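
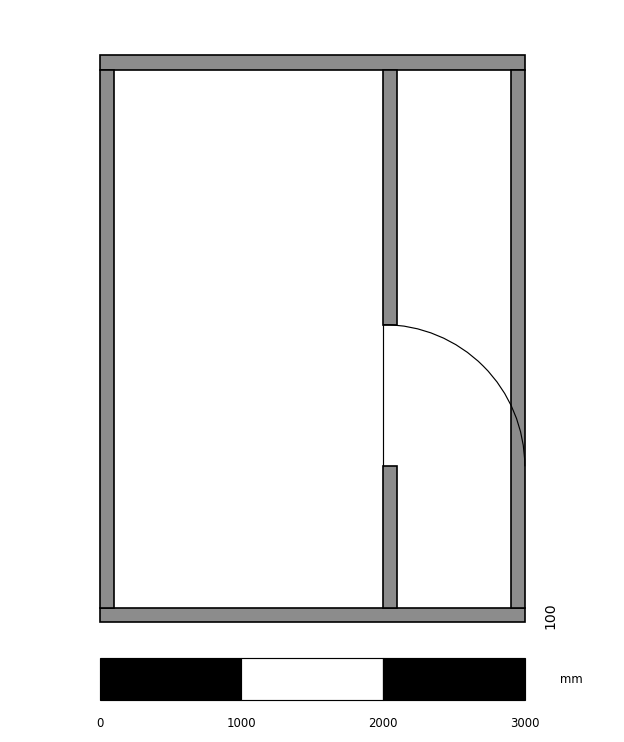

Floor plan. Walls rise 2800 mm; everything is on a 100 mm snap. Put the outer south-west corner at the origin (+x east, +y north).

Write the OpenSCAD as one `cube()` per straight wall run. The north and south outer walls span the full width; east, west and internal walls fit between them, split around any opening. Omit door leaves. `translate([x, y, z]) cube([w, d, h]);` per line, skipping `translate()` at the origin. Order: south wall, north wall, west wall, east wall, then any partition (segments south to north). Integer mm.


cube([3000, 100, 2800]);
translate([0, 3900, 0]) cube([3000, 100, 2800]);
translate([0, 100, 0]) cube([100, 3800, 2800]);
translate([2900, 100, 0]) cube([100, 3800, 2800]);
translate([2000, 100, 0]) cube([100, 1000, 2800]);
translate([2000, 2100, 0]) cube([100, 1800, 2800]);


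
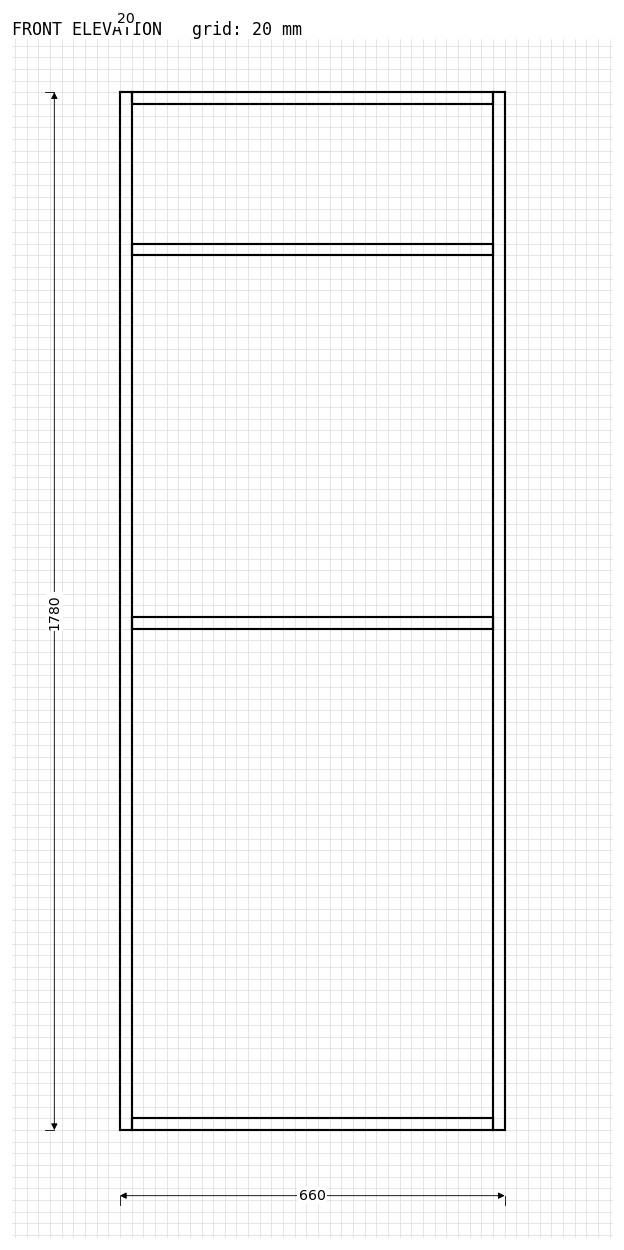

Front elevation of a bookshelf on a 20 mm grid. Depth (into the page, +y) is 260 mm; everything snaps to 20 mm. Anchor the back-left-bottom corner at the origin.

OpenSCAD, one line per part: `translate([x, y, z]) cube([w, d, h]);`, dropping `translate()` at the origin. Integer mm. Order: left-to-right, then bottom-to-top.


cube([20, 260, 1780]);
translate([20, 0, 0]) cube([620, 260, 20]);
translate([20, 0, 860]) cube([620, 260, 20]);
translate([20, 0, 1500]) cube([620, 260, 20]);
translate([20, 0, 1760]) cube([620, 260, 20]);
translate([640, 0, 0]) cube([20, 260, 1780]);


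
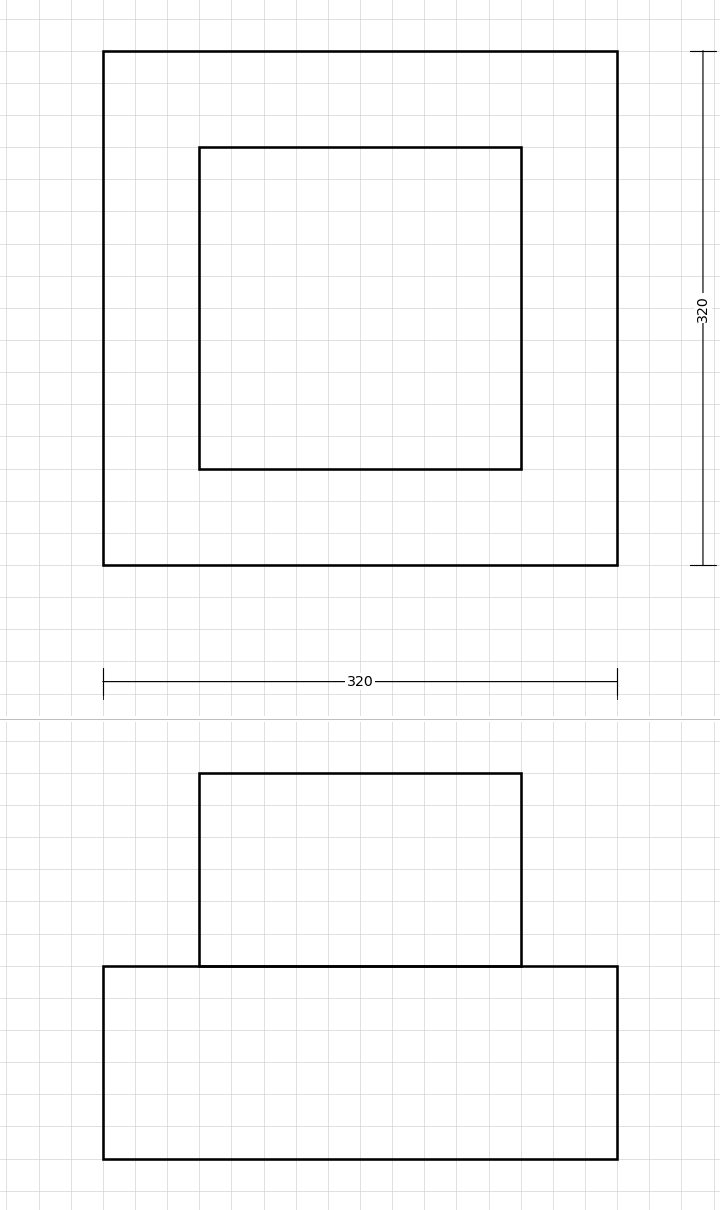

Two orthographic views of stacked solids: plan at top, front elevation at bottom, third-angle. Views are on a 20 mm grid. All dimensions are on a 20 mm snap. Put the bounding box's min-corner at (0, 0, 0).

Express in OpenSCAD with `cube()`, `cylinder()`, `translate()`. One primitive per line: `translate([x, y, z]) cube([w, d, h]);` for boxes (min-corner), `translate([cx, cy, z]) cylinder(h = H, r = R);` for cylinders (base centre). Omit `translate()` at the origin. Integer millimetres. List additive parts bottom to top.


cube([320, 320, 120]);
translate([60, 60, 120]) cube([200, 200, 120]);


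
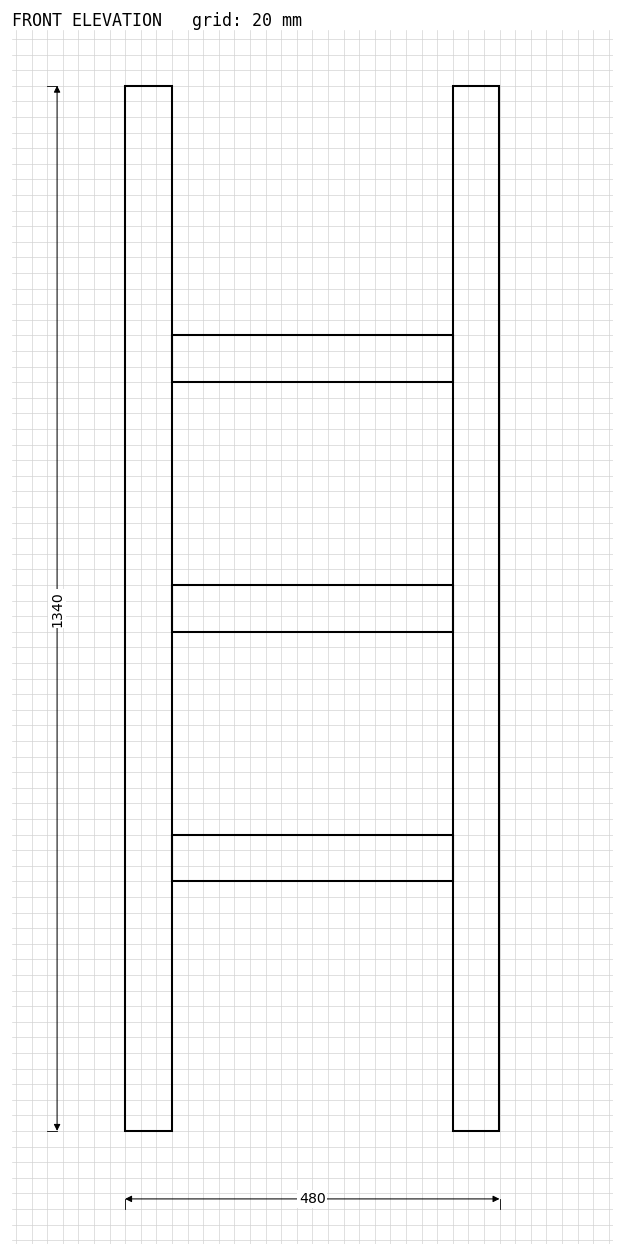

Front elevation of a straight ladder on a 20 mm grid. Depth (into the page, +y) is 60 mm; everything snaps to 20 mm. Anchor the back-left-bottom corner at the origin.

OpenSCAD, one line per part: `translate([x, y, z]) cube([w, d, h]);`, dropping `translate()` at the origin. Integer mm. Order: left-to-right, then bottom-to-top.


cube([60, 60, 1340]);
translate([60, 0, 320]) cube([360, 60, 60]);
translate([60, 0, 640]) cube([360, 60, 60]);
translate([60, 0, 960]) cube([360, 60, 60]);
translate([420, 0, 0]) cube([60, 60, 1340]);


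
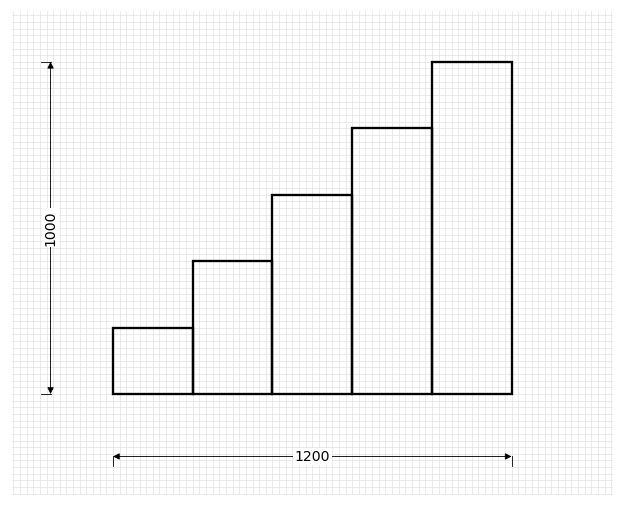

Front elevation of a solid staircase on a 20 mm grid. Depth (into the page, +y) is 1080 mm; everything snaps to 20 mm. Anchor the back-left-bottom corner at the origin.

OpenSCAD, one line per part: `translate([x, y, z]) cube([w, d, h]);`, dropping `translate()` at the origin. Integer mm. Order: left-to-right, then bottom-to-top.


cube([240, 1080, 200]);
translate([240, 0, 0]) cube([240, 1080, 400]);
translate([480, 0, 0]) cube([240, 1080, 600]);
translate([720, 0, 0]) cube([240, 1080, 800]);
translate([960, 0, 0]) cube([240, 1080, 1000]);


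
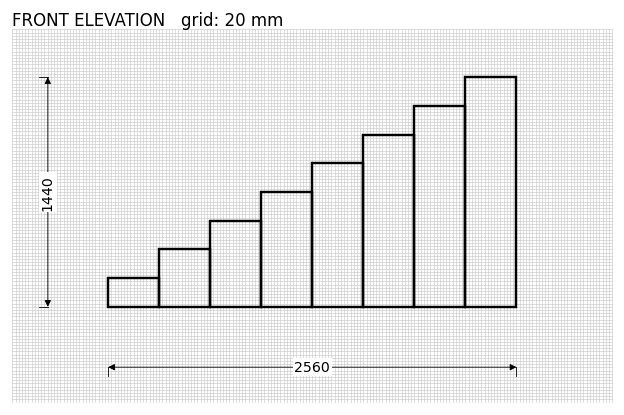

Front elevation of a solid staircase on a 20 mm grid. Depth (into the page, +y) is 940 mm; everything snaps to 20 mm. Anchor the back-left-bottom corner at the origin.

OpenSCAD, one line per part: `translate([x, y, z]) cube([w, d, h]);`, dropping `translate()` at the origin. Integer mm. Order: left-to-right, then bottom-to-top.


cube([320, 940, 180]);
translate([320, 0, 0]) cube([320, 940, 360]);
translate([640, 0, 0]) cube([320, 940, 540]);
translate([960, 0, 0]) cube([320, 940, 720]);
translate([1280, 0, 0]) cube([320, 940, 900]);
translate([1600, 0, 0]) cube([320, 940, 1080]);
translate([1920, 0, 0]) cube([320, 940, 1260]);
translate([2240, 0, 0]) cube([320, 940, 1440]);


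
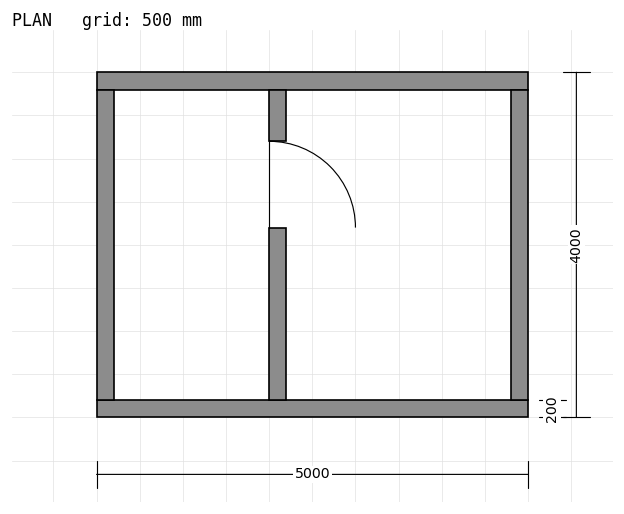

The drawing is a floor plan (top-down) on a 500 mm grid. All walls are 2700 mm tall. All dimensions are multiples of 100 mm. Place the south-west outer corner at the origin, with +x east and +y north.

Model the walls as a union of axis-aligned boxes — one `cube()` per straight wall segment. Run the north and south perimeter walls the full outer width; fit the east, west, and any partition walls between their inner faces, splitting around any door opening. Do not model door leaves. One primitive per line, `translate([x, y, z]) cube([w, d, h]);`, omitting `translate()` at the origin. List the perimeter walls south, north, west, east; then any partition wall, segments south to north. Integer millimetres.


cube([5000, 200, 2700]);
translate([0, 3800, 0]) cube([5000, 200, 2700]);
translate([0, 200, 0]) cube([200, 3600, 2700]);
translate([4800, 200, 0]) cube([200, 3600, 2700]);
translate([2000, 200, 0]) cube([200, 2000, 2700]);
translate([2000, 3200, 0]) cube([200, 600, 2700]);


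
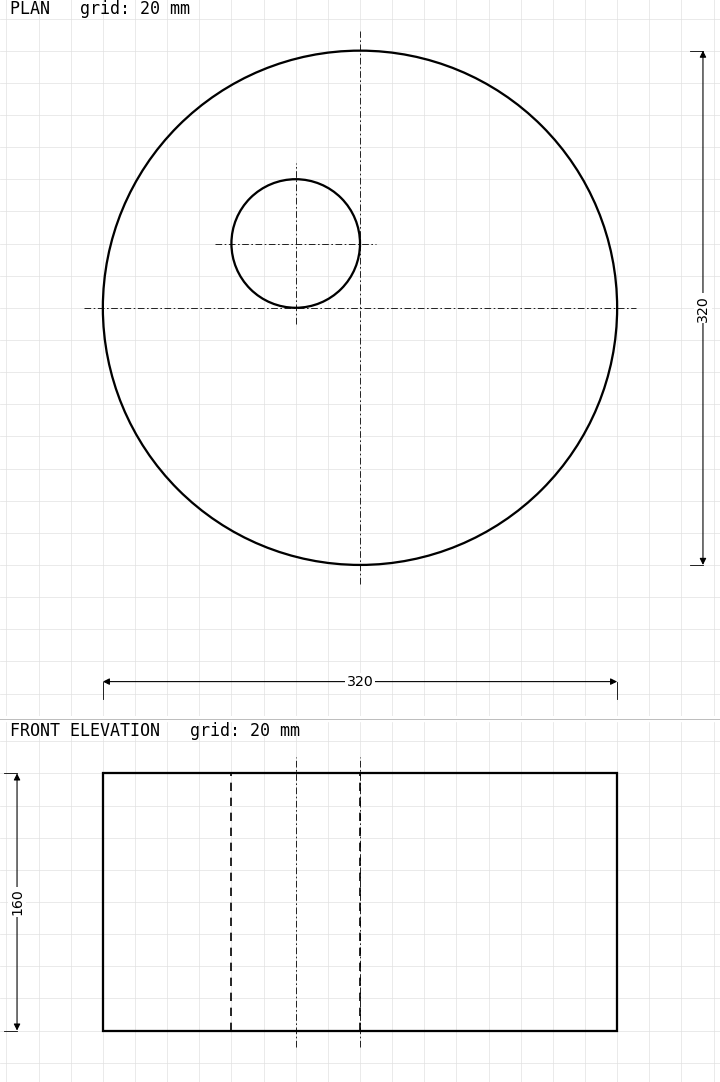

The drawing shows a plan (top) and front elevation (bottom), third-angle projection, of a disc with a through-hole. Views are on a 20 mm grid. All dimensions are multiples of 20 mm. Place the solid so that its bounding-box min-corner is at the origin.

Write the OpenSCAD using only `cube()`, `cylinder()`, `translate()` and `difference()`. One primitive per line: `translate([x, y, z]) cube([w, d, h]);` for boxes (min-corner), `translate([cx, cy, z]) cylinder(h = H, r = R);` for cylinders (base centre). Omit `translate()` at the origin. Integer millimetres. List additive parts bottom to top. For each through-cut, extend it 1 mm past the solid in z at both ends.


difference() {
  translate([160, 160, 0]) cylinder(h = 160, r = 160);
  translate([120, 200, -1]) cylinder(h = 162, r = 40);
}


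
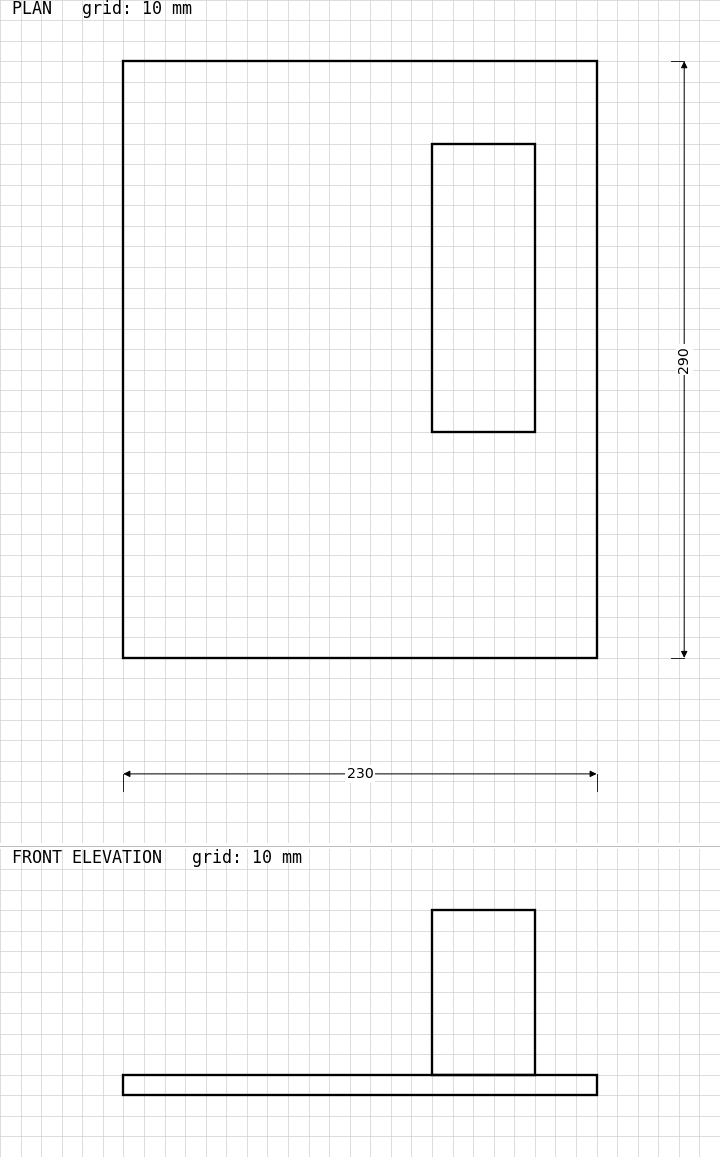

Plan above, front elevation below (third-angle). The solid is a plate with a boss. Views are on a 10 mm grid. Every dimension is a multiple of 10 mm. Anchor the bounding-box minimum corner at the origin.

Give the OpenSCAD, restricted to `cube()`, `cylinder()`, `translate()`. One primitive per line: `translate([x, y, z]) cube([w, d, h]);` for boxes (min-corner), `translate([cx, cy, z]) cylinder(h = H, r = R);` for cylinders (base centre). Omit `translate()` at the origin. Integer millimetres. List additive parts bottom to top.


cube([230, 290, 10]);
translate([150, 110, 10]) cube([50, 140, 80]);


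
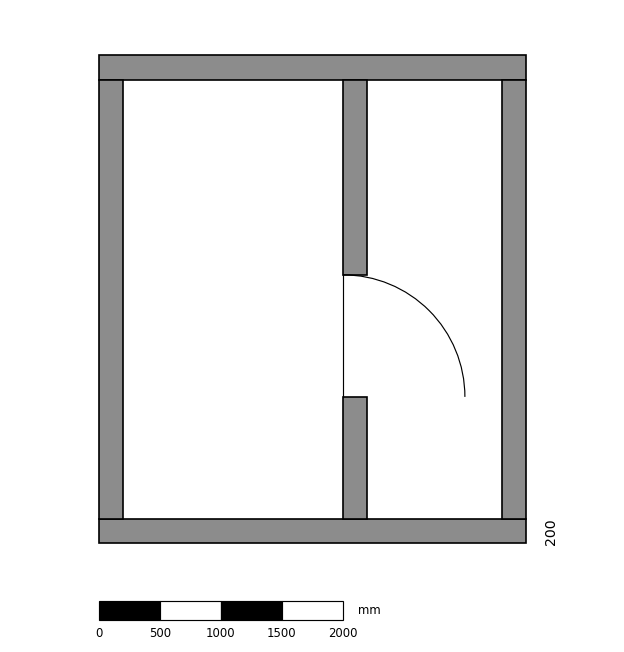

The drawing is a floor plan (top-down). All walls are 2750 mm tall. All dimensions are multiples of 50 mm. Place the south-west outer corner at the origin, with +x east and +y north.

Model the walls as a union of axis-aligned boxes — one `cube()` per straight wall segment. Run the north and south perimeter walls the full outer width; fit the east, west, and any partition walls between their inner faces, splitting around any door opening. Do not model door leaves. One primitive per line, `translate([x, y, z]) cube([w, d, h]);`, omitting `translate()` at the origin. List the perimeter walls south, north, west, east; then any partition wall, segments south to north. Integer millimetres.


cube([3500, 200, 2750]);
translate([0, 3800, 0]) cube([3500, 200, 2750]);
translate([0, 200, 0]) cube([200, 3600, 2750]);
translate([3300, 200, 0]) cube([200, 3600, 2750]);
translate([2000, 200, 0]) cube([200, 1000, 2750]);
translate([2000, 2200, 0]) cube([200, 1600, 2750]);


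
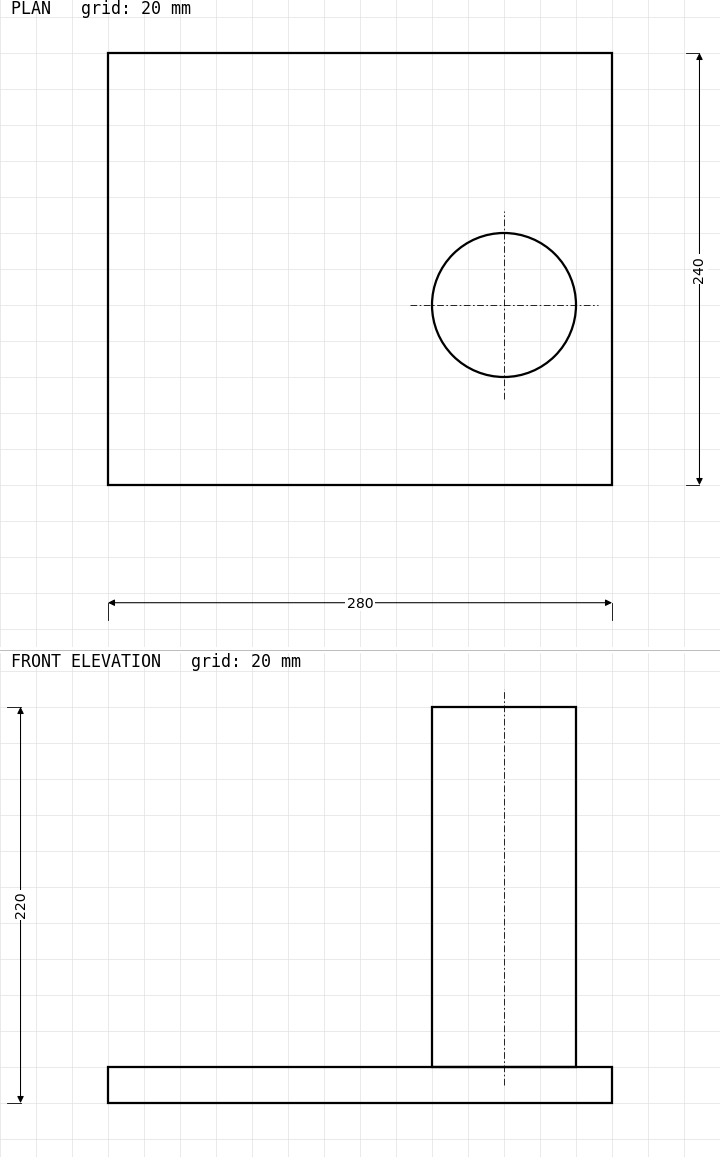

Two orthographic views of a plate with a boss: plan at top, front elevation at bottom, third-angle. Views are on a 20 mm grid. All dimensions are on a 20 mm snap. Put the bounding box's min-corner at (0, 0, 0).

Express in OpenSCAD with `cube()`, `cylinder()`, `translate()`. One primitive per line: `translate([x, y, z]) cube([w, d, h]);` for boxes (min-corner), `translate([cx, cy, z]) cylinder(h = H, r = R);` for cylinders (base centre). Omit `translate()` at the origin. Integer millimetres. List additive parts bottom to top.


cube([280, 240, 20]);
translate([220, 100, 20]) cylinder(h = 200, r = 40);


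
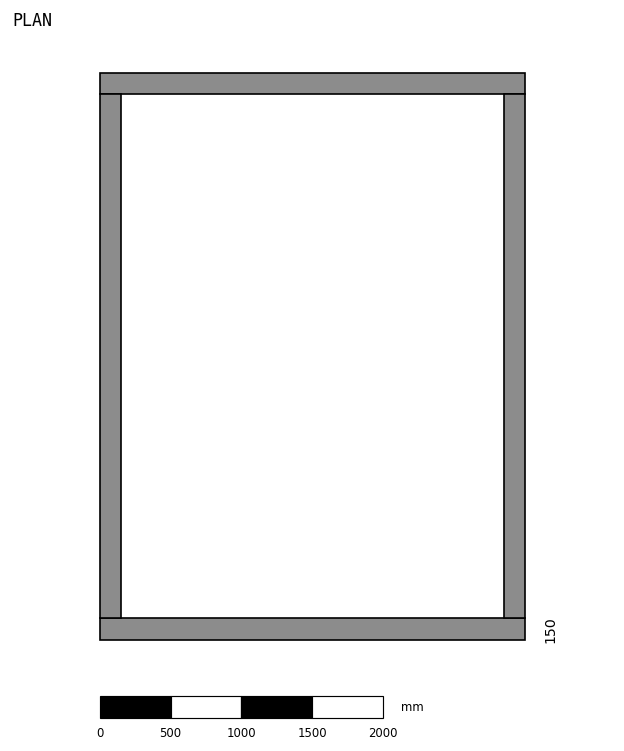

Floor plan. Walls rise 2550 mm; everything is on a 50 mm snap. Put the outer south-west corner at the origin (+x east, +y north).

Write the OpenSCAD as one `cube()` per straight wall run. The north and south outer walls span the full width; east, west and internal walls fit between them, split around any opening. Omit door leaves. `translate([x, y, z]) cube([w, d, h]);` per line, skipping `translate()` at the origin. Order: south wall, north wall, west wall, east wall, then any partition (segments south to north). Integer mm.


cube([3000, 150, 2550]);
translate([0, 3850, 0]) cube([3000, 150, 2550]);
translate([0, 150, 0]) cube([150, 3700, 2550]);
translate([2850, 150, 0]) cube([150, 3700, 2550]);


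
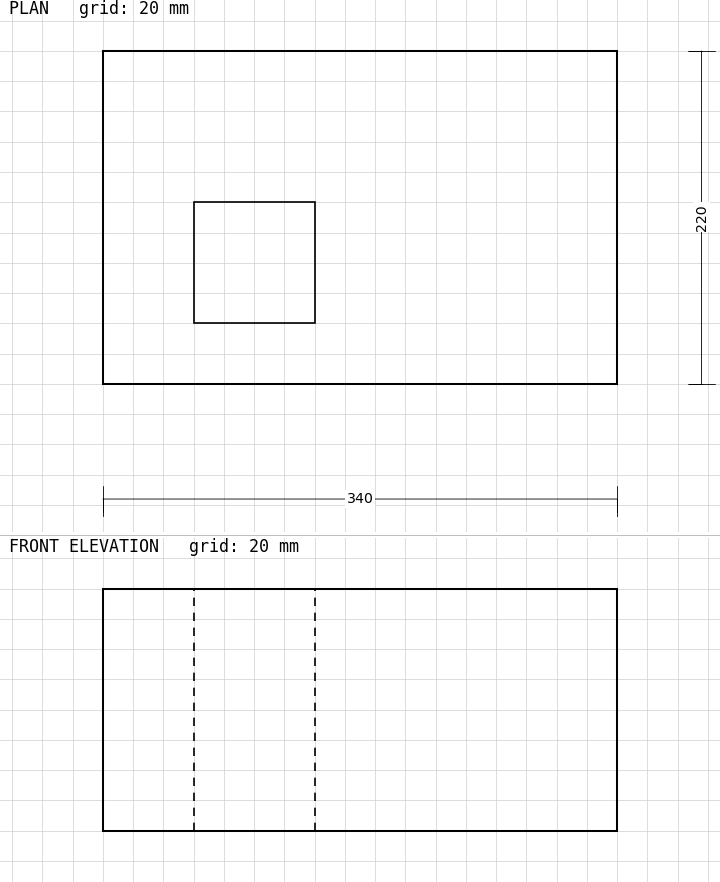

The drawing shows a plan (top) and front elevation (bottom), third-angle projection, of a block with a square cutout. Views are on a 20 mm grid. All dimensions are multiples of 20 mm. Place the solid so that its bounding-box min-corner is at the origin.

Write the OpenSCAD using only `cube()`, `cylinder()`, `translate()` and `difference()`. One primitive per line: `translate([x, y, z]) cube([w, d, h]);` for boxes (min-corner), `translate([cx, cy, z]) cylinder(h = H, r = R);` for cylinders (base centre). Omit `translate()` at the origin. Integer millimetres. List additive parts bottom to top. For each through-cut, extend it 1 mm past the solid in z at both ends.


difference() {
  cube([340, 220, 160]);
  translate([60, 40, -1]) cube([80, 80, 162]);
}


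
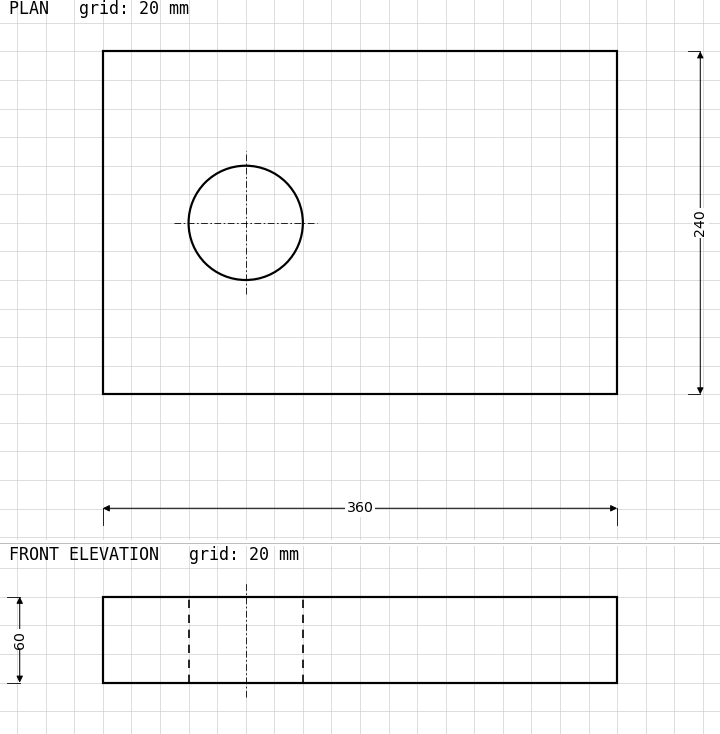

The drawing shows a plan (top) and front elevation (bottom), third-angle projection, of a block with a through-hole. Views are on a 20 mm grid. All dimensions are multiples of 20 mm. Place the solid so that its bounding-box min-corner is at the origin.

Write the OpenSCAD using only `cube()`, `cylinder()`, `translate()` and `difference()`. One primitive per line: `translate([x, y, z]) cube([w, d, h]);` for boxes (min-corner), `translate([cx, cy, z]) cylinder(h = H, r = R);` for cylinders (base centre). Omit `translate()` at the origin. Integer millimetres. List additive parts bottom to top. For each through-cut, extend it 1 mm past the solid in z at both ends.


difference() {
  cube([360, 240, 60]);
  translate([100, 120, -1]) cylinder(h = 62, r = 40);
}


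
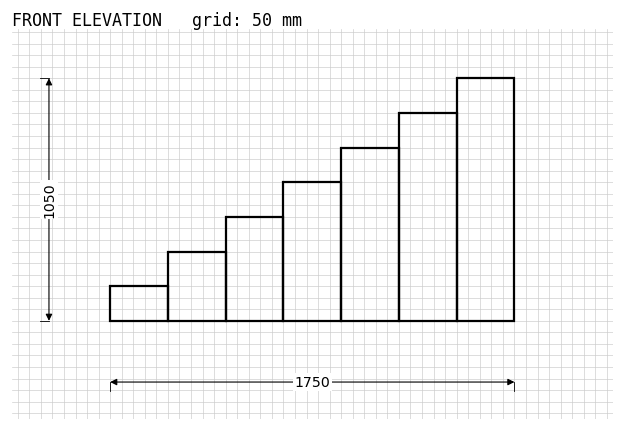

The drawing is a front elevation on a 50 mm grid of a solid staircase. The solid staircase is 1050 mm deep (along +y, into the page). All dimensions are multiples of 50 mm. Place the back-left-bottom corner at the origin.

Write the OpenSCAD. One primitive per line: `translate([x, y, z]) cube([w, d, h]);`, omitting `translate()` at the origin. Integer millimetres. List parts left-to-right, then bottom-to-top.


cube([250, 1050, 150]);
translate([250, 0, 0]) cube([250, 1050, 300]);
translate([500, 0, 0]) cube([250, 1050, 450]);
translate([750, 0, 0]) cube([250, 1050, 600]);
translate([1000, 0, 0]) cube([250, 1050, 750]);
translate([1250, 0, 0]) cube([250, 1050, 900]);
translate([1500, 0, 0]) cube([250, 1050, 1050]);


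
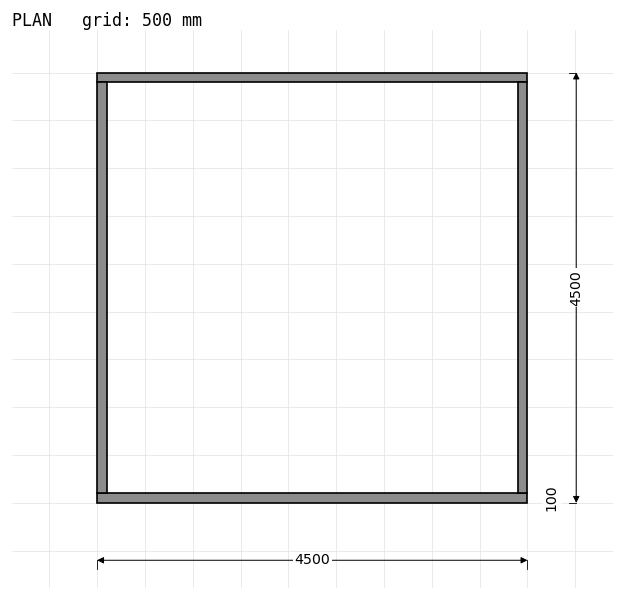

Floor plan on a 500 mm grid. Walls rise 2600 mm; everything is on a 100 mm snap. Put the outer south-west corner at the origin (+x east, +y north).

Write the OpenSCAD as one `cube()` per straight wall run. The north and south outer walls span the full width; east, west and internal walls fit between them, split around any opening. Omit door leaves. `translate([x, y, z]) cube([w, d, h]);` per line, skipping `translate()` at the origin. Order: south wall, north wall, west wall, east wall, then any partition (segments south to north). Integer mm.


cube([4500, 100, 2600]);
translate([0, 4400, 0]) cube([4500, 100, 2600]);
translate([0, 100, 0]) cube([100, 4300, 2600]);
translate([4400, 100, 0]) cube([100, 4300, 2600]);


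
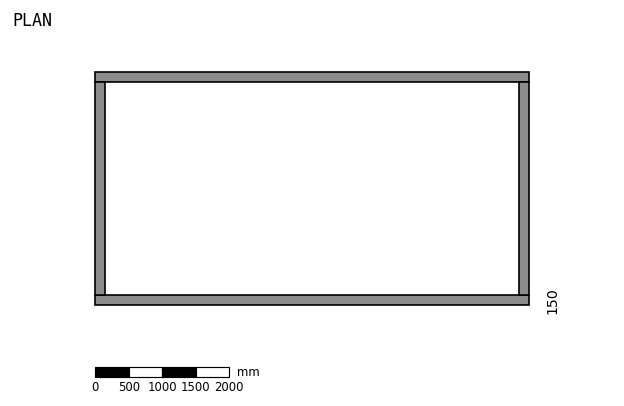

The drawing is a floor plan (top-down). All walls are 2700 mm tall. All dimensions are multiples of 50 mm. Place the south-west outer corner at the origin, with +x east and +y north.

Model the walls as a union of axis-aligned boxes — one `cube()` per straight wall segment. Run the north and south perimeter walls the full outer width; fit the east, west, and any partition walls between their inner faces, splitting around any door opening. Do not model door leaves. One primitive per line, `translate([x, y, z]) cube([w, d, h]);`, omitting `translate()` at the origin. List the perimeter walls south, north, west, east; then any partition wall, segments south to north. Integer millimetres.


cube([6500, 150, 2700]);
translate([0, 3350, 0]) cube([6500, 150, 2700]);
translate([0, 150, 0]) cube([150, 3200, 2700]);
translate([6350, 150, 0]) cube([150, 3200, 2700]);


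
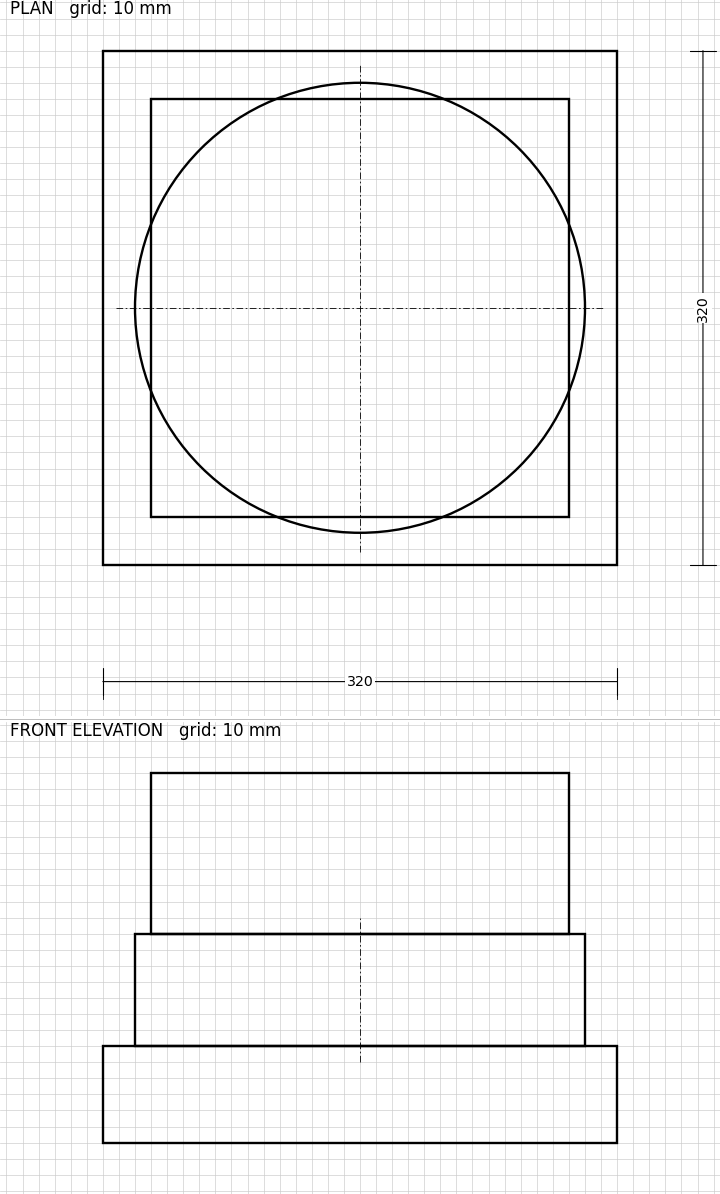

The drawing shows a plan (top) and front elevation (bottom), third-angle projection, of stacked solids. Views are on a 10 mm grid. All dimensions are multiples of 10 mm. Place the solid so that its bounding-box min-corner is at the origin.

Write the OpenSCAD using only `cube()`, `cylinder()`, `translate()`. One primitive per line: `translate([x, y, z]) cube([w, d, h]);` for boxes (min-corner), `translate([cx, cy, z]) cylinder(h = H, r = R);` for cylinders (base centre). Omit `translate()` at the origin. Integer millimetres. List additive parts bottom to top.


cube([320, 320, 60]);
translate([160, 160, 60]) cylinder(h = 70, r = 140);
translate([30, 30, 130]) cube([260, 260, 100]);


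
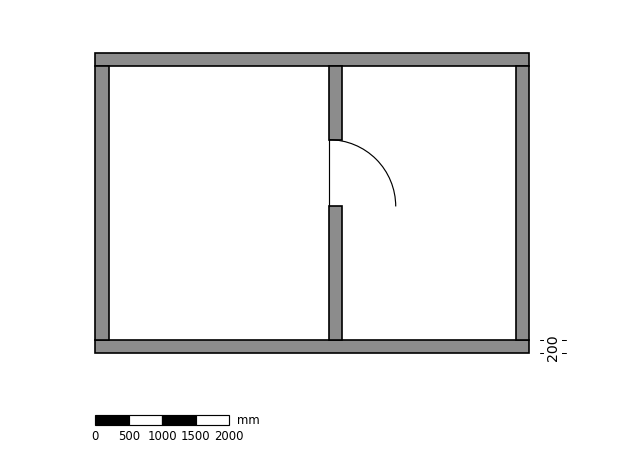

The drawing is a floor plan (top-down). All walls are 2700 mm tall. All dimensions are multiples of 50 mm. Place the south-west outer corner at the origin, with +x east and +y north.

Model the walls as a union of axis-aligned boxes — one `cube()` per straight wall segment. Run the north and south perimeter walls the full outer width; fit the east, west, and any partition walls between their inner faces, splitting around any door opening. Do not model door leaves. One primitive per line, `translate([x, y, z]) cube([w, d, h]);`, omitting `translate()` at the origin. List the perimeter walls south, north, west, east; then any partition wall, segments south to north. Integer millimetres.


cube([6500, 200, 2700]);
translate([0, 4300, 0]) cube([6500, 200, 2700]);
translate([0, 200, 0]) cube([200, 4100, 2700]);
translate([6300, 200, 0]) cube([200, 4100, 2700]);
translate([3500, 200, 0]) cube([200, 2000, 2700]);
translate([3500, 3200, 0]) cube([200, 1100, 2700]);


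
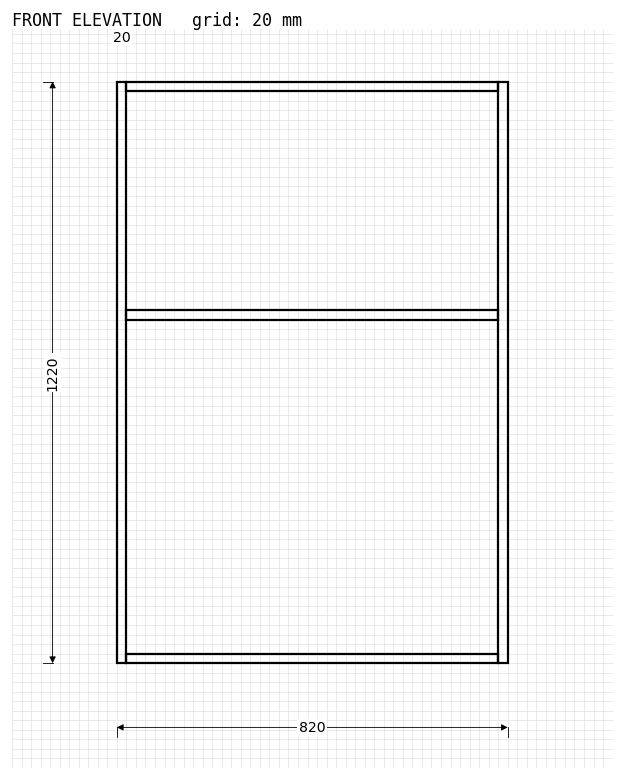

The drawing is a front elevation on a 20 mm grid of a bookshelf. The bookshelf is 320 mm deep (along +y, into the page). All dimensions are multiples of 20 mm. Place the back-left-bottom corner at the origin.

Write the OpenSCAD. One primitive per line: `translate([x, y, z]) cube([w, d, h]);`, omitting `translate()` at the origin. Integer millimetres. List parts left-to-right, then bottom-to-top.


cube([20, 320, 1220]);
translate([20, 0, 0]) cube([780, 320, 20]);
translate([20, 0, 720]) cube([780, 320, 20]);
translate([20, 0, 1200]) cube([780, 320, 20]);
translate([800, 0, 0]) cube([20, 320, 1220]);


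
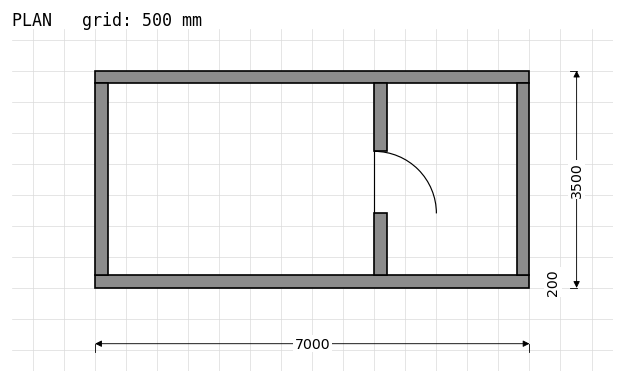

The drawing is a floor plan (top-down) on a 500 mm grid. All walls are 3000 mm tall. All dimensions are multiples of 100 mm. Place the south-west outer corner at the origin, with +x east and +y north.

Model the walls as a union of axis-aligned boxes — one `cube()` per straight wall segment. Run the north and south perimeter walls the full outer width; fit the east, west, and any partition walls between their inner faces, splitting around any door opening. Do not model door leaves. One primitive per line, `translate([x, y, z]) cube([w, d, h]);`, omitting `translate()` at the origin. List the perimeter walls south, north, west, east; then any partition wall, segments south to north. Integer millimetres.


cube([7000, 200, 3000]);
translate([0, 3300, 0]) cube([7000, 200, 3000]);
translate([0, 200, 0]) cube([200, 3100, 3000]);
translate([6800, 200, 0]) cube([200, 3100, 3000]);
translate([4500, 200, 0]) cube([200, 1000, 3000]);
translate([4500, 2200, 0]) cube([200, 1100, 3000]);


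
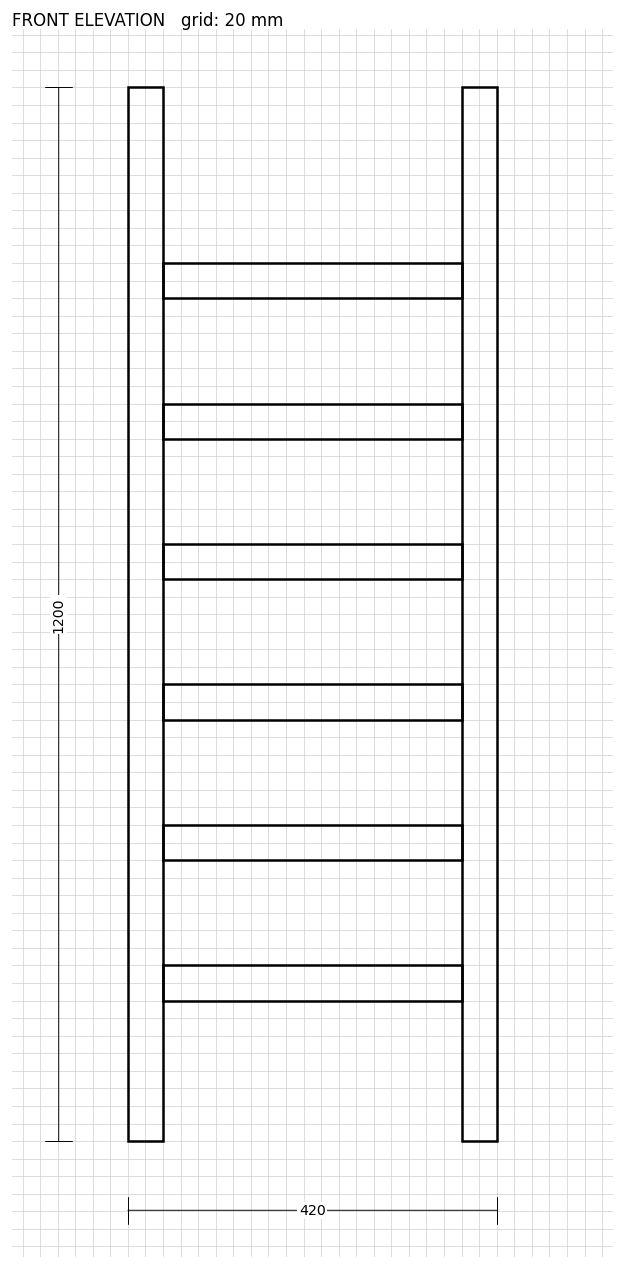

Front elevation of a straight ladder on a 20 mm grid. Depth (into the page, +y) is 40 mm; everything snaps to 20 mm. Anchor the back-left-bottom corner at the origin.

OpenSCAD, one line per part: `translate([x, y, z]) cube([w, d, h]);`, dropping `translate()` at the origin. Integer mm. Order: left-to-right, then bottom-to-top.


cube([40, 40, 1200]);
translate([40, 0, 160]) cube([340, 40, 40]);
translate([40, 0, 320]) cube([340, 40, 40]);
translate([40, 0, 480]) cube([340, 40, 40]);
translate([40, 0, 640]) cube([340, 40, 40]);
translate([40, 0, 800]) cube([340, 40, 40]);
translate([40, 0, 960]) cube([340, 40, 40]);
translate([380, 0, 0]) cube([40, 40, 1200]);


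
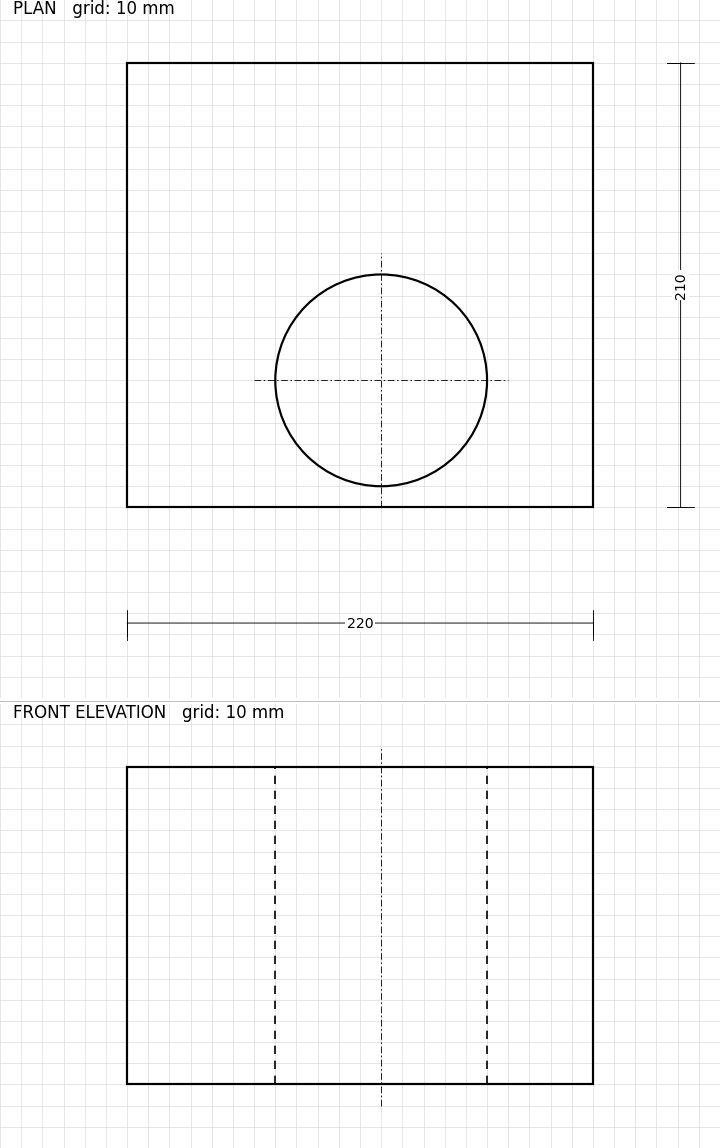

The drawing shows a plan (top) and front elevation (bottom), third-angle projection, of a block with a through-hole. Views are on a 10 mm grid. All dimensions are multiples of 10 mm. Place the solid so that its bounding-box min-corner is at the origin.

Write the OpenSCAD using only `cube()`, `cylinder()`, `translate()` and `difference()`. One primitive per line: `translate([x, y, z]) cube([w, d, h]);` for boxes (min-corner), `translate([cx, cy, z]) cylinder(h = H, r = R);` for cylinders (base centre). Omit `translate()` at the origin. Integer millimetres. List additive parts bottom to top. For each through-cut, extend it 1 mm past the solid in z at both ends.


difference() {
  cube([220, 210, 150]);
  translate([120, 60, -1]) cylinder(h = 152, r = 50);
}


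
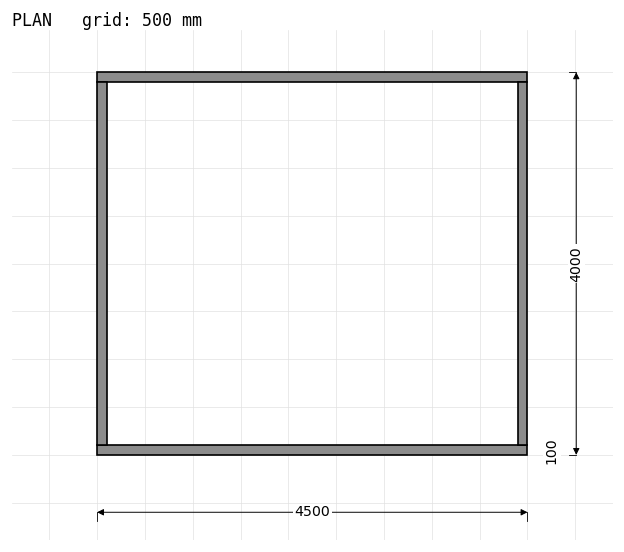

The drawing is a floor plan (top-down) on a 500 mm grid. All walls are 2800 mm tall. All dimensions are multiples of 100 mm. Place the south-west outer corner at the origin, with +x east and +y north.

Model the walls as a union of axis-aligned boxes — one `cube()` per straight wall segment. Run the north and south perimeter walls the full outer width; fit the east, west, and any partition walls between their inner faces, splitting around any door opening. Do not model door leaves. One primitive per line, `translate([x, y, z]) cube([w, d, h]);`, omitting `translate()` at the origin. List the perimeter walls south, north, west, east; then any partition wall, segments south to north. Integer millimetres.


cube([4500, 100, 2800]);
translate([0, 3900, 0]) cube([4500, 100, 2800]);
translate([0, 100, 0]) cube([100, 3800, 2800]);
translate([4400, 100, 0]) cube([100, 3800, 2800]);


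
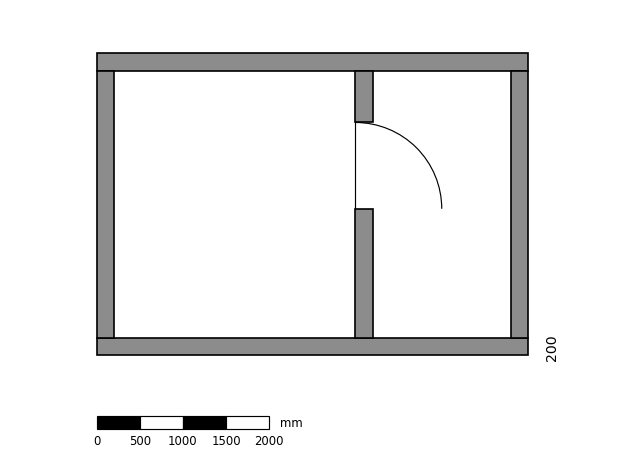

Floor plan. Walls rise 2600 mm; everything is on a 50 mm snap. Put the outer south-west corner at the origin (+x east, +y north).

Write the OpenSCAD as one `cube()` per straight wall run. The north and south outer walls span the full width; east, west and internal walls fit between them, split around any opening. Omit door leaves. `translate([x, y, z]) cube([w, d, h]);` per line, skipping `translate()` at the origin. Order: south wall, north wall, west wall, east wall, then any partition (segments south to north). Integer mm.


cube([5000, 200, 2600]);
translate([0, 3300, 0]) cube([5000, 200, 2600]);
translate([0, 200, 0]) cube([200, 3100, 2600]);
translate([4800, 200, 0]) cube([200, 3100, 2600]);
translate([3000, 200, 0]) cube([200, 1500, 2600]);
translate([3000, 2700, 0]) cube([200, 600, 2600]);


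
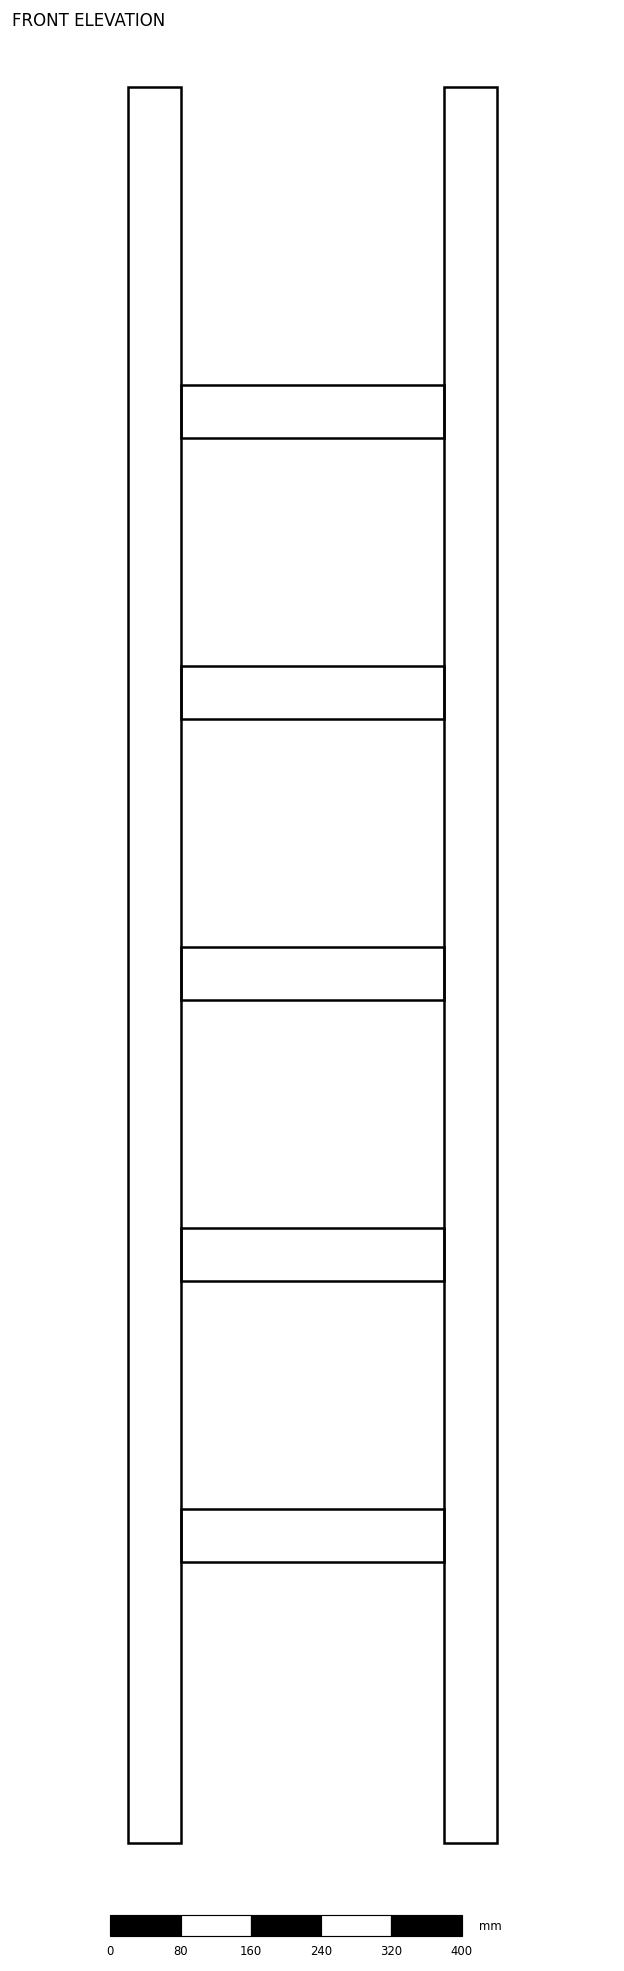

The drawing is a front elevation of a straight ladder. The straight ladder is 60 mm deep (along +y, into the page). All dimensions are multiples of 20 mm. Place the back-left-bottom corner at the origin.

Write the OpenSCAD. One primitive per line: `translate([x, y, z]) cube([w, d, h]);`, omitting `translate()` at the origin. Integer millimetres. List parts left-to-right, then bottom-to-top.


cube([60, 60, 2000]);
translate([60, 0, 320]) cube([300, 60, 60]);
translate([60, 0, 640]) cube([300, 60, 60]);
translate([60, 0, 960]) cube([300, 60, 60]);
translate([60, 0, 1280]) cube([300, 60, 60]);
translate([60, 0, 1600]) cube([300, 60, 60]);
translate([360, 0, 0]) cube([60, 60, 2000]);


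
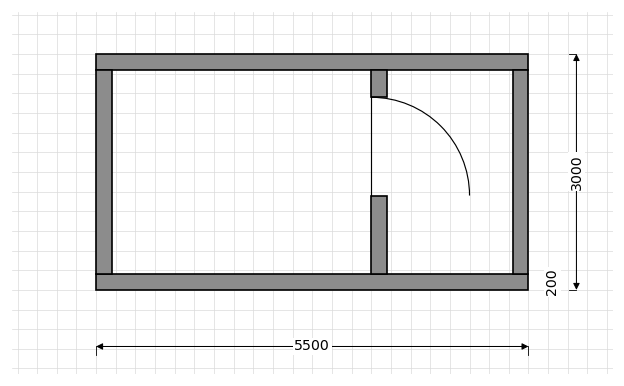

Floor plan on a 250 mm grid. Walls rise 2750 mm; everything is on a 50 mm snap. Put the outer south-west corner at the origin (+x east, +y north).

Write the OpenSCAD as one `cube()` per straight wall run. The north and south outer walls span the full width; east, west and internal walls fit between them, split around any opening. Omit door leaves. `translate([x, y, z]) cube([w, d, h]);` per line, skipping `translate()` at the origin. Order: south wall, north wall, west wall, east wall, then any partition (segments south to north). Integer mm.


cube([5500, 200, 2750]);
translate([0, 2800, 0]) cube([5500, 200, 2750]);
translate([0, 200, 0]) cube([200, 2600, 2750]);
translate([5300, 200, 0]) cube([200, 2600, 2750]);
translate([3500, 200, 0]) cube([200, 1000, 2750]);
translate([3500, 2450, 0]) cube([200, 350, 2750]);


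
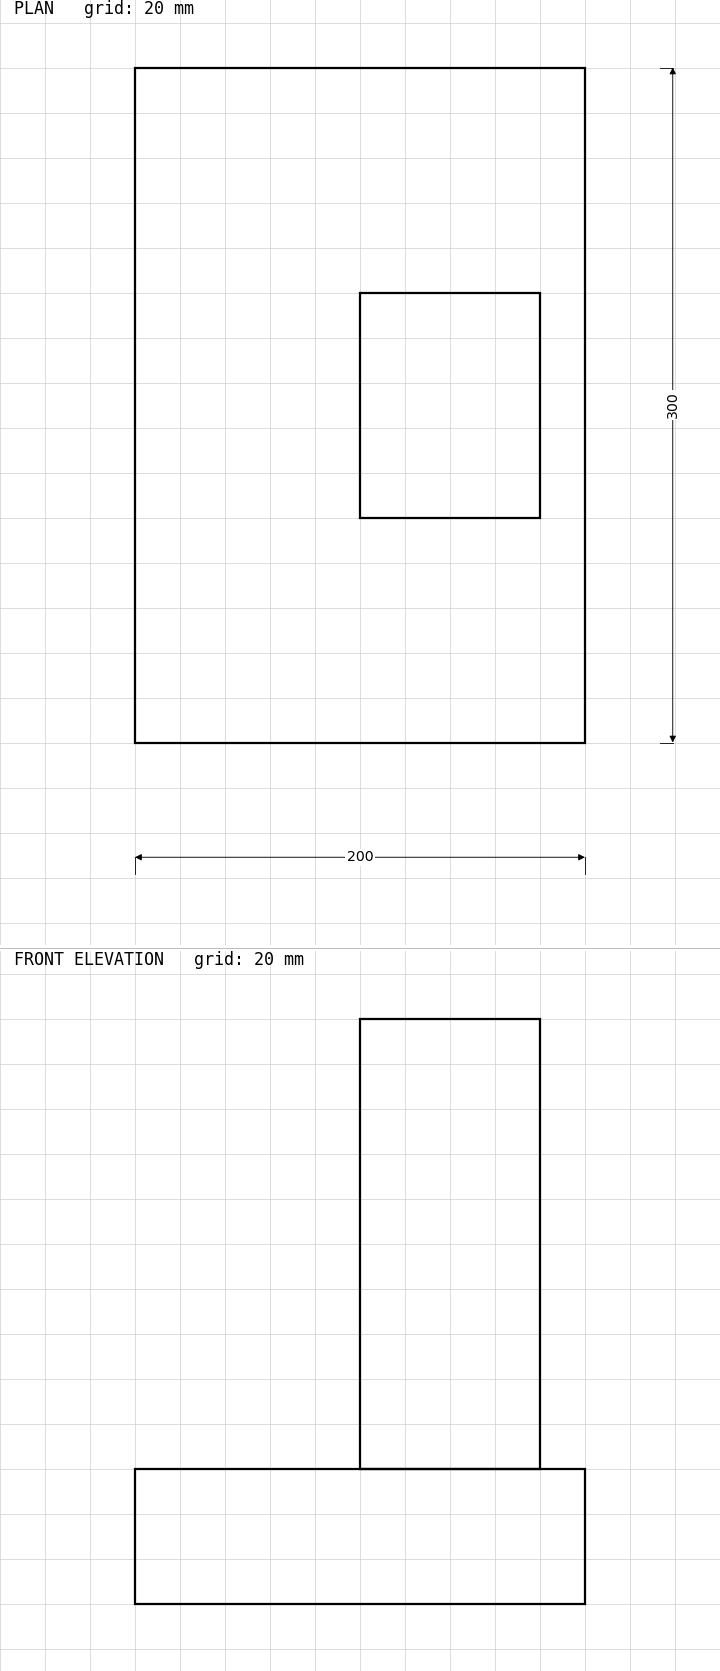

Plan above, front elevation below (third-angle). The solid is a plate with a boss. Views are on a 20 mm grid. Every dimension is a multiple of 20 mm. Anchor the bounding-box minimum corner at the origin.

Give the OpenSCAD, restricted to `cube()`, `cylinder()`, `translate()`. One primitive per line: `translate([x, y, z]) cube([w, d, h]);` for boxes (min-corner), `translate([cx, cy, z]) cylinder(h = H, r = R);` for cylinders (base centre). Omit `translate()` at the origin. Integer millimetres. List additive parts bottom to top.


cube([200, 300, 60]);
translate([100, 100, 60]) cube([80, 100, 200]);


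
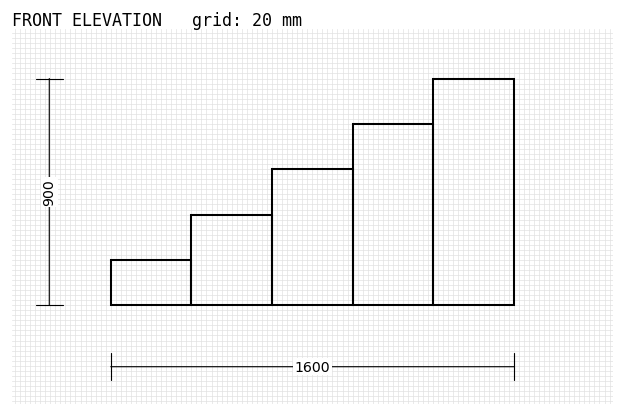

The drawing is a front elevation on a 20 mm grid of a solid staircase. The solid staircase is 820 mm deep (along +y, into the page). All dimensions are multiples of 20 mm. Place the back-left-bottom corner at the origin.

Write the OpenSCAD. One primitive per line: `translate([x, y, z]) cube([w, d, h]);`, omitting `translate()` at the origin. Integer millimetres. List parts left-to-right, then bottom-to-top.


cube([320, 820, 180]);
translate([320, 0, 0]) cube([320, 820, 360]);
translate([640, 0, 0]) cube([320, 820, 540]);
translate([960, 0, 0]) cube([320, 820, 720]);
translate([1280, 0, 0]) cube([320, 820, 900]);


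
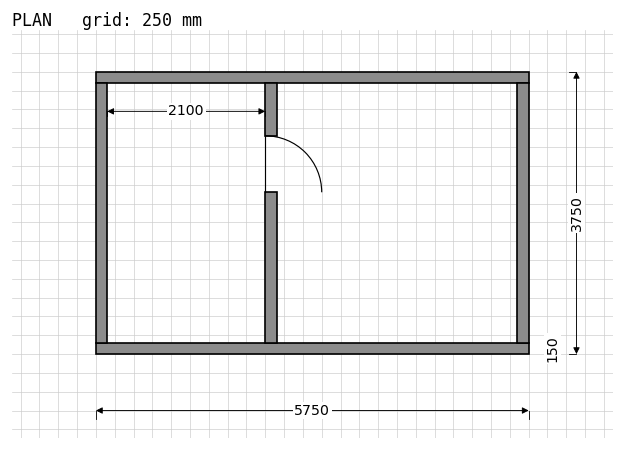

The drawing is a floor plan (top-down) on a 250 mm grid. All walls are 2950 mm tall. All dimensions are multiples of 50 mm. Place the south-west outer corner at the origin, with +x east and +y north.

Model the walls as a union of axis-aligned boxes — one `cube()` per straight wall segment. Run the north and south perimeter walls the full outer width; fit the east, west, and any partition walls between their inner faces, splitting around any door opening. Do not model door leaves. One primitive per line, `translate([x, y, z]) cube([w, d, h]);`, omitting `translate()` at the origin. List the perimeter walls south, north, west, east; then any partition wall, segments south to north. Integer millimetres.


cube([5750, 150, 2950]);
translate([0, 3600, 0]) cube([5750, 150, 2950]);
translate([0, 150, 0]) cube([150, 3450, 2950]);
translate([5600, 150, 0]) cube([150, 3450, 2950]);
translate([2250, 150, 0]) cube([150, 2000, 2950]);
translate([2250, 2900, 0]) cube([150, 700, 2950]);


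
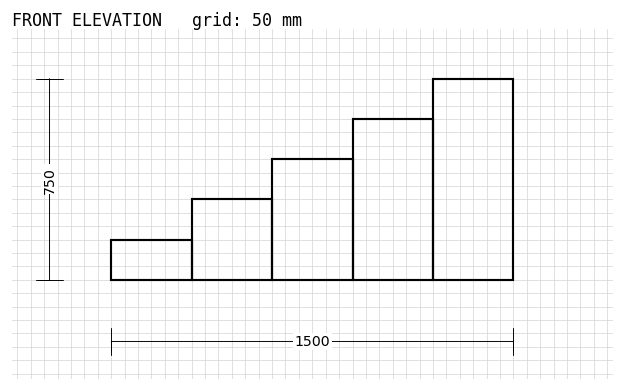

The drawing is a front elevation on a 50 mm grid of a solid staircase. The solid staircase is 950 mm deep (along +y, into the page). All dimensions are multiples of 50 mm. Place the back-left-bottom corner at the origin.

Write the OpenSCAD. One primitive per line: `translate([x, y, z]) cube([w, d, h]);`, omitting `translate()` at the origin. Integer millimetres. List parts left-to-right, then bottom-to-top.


cube([300, 950, 150]);
translate([300, 0, 0]) cube([300, 950, 300]);
translate([600, 0, 0]) cube([300, 950, 450]);
translate([900, 0, 0]) cube([300, 950, 600]);
translate([1200, 0, 0]) cube([300, 950, 750]);


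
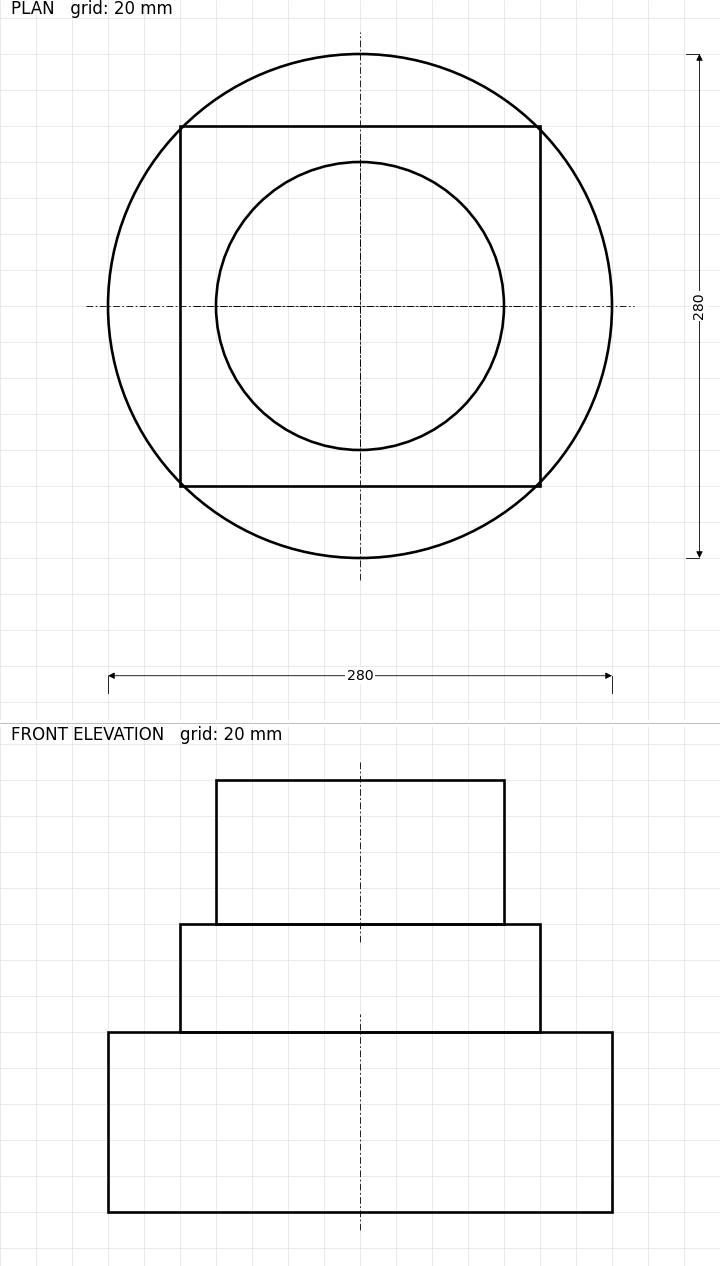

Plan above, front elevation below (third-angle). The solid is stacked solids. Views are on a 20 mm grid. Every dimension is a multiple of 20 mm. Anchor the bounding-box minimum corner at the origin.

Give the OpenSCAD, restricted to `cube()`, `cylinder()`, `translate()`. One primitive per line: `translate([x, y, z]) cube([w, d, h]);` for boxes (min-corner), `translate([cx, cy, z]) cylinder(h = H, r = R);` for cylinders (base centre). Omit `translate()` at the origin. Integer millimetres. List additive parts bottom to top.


translate([140, 140, 0]) cylinder(h = 100, r = 140);
translate([40, 40, 100]) cube([200, 200, 60]);
translate([140, 140, 160]) cylinder(h = 80, r = 80);


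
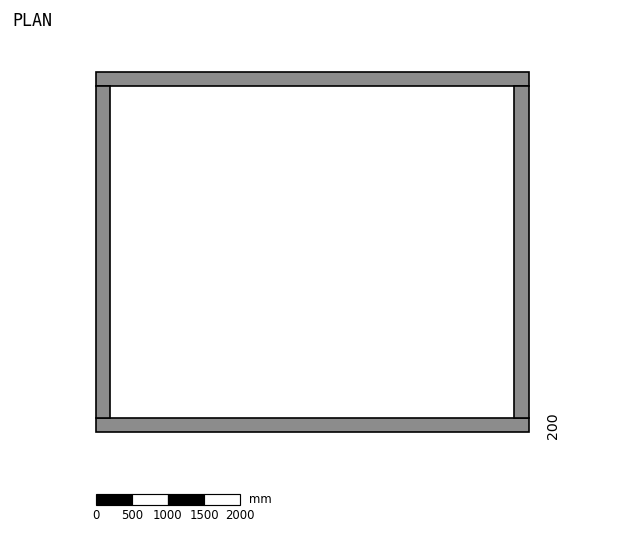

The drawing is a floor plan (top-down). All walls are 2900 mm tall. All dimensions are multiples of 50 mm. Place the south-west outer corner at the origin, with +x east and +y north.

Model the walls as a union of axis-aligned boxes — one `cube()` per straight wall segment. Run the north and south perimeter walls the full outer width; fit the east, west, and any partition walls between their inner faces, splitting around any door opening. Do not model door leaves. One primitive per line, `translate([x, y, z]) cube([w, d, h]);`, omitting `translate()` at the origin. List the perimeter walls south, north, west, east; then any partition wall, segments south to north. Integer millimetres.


cube([6000, 200, 2900]);
translate([0, 4800, 0]) cube([6000, 200, 2900]);
translate([0, 200, 0]) cube([200, 4600, 2900]);
translate([5800, 200, 0]) cube([200, 4600, 2900]);


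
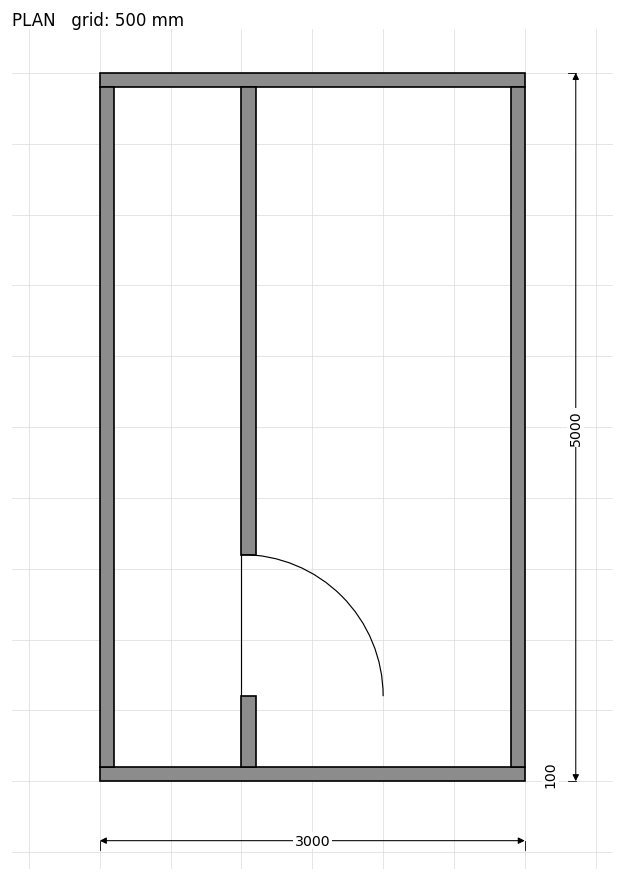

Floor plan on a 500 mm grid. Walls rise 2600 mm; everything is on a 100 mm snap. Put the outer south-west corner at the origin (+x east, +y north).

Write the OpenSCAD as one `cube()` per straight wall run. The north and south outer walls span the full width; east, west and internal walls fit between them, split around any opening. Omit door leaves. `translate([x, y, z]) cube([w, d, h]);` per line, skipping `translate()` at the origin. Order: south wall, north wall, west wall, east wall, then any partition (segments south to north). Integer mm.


cube([3000, 100, 2600]);
translate([0, 4900, 0]) cube([3000, 100, 2600]);
translate([0, 100, 0]) cube([100, 4800, 2600]);
translate([2900, 100, 0]) cube([100, 4800, 2600]);
translate([1000, 100, 0]) cube([100, 500, 2600]);
translate([1000, 1600, 0]) cube([100, 3300, 2600]);


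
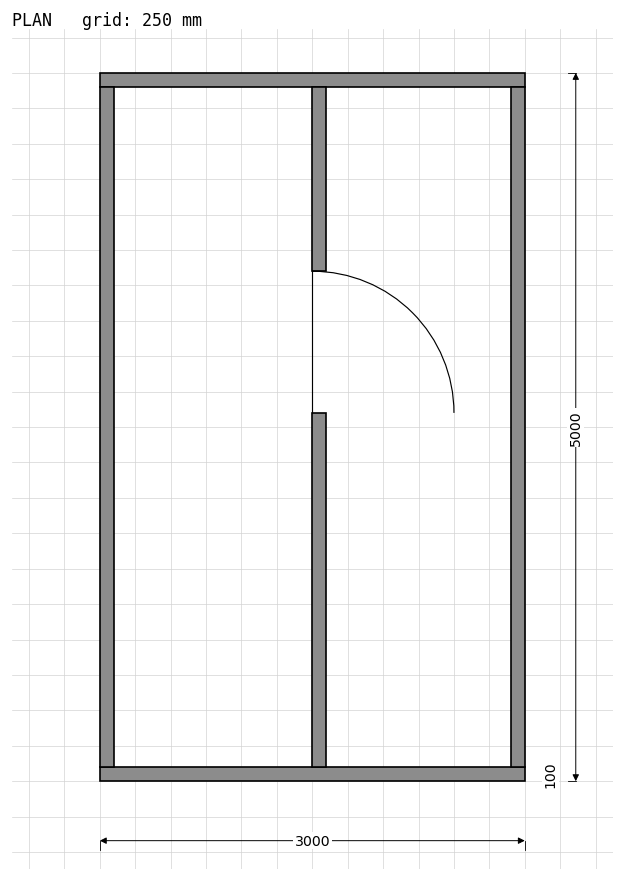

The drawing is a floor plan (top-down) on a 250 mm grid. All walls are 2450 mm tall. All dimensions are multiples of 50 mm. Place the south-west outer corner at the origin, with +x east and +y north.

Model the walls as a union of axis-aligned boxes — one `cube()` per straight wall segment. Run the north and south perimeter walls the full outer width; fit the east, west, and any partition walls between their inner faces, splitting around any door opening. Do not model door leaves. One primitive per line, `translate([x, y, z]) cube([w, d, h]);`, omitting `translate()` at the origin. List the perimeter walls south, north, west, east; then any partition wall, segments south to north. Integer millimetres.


cube([3000, 100, 2450]);
translate([0, 4900, 0]) cube([3000, 100, 2450]);
translate([0, 100, 0]) cube([100, 4800, 2450]);
translate([2900, 100, 0]) cube([100, 4800, 2450]);
translate([1500, 100, 0]) cube([100, 2500, 2450]);
translate([1500, 3600, 0]) cube([100, 1300, 2450]);


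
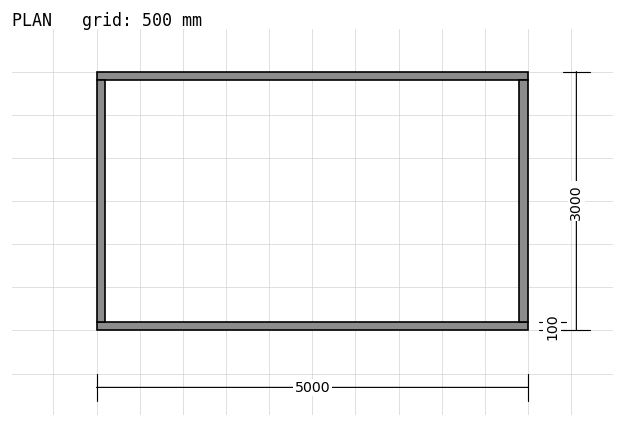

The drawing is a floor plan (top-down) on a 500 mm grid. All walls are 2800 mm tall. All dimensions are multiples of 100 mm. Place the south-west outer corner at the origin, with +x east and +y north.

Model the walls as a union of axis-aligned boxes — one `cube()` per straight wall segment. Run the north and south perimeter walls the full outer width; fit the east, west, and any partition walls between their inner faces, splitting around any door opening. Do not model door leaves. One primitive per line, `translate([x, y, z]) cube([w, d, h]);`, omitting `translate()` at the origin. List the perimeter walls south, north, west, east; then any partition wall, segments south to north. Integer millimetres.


cube([5000, 100, 2800]);
translate([0, 2900, 0]) cube([5000, 100, 2800]);
translate([0, 100, 0]) cube([100, 2800, 2800]);
translate([4900, 100, 0]) cube([100, 2800, 2800]);


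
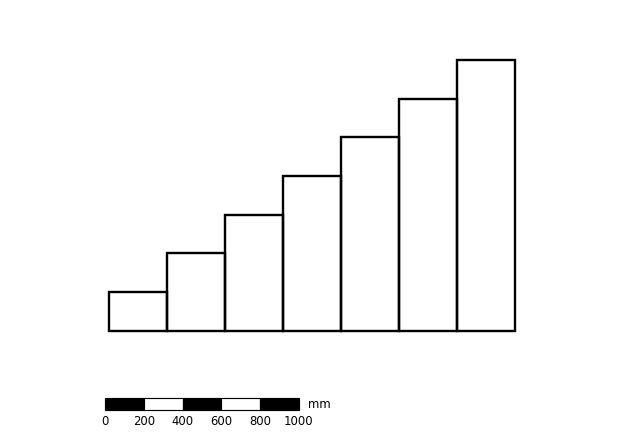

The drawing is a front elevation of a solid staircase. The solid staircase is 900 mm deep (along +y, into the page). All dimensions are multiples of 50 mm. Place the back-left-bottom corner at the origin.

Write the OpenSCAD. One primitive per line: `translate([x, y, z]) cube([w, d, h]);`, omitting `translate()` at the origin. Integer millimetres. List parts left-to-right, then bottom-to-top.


cube([300, 900, 200]);
translate([300, 0, 0]) cube([300, 900, 400]);
translate([600, 0, 0]) cube([300, 900, 600]);
translate([900, 0, 0]) cube([300, 900, 800]);
translate([1200, 0, 0]) cube([300, 900, 1000]);
translate([1500, 0, 0]) cube([300, 900, 1200]);
translate([1800, 0, 0]) cube([300, 900, 1400]);


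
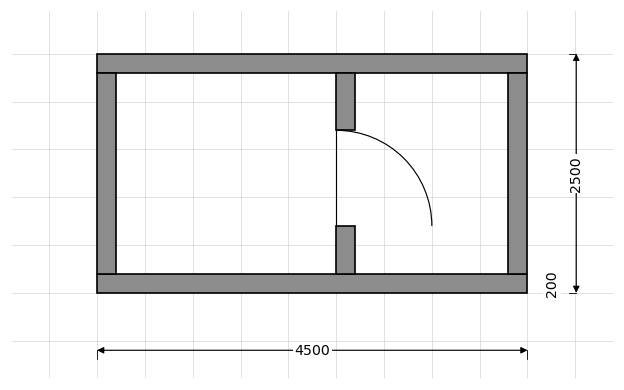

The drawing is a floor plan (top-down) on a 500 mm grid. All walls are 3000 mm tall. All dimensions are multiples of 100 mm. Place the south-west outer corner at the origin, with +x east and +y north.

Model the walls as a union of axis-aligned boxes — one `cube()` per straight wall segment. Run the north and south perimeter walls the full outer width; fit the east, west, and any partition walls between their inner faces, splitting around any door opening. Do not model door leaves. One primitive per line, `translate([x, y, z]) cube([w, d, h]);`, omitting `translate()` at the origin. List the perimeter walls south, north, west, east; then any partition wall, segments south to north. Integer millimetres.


cube([4500, 200, 3000]);
translate([0, 2300, 0]) cube([4500, 200, 3000]);
translate([0, 200, 0]) cube([200, 2100, 3000]);
translate([4300, 200, 0]) cube([200, 2100, 3000]);
translate([2500, 200, 0]) cube([200, 500, 3000]);
translate([2500, 1700, 0]) cube([200, 600, 3000]);


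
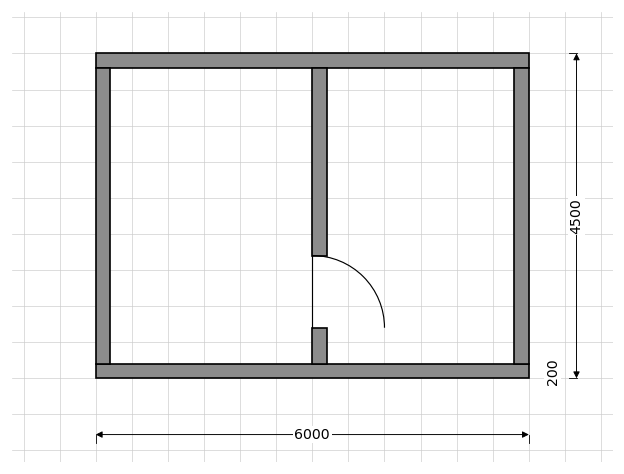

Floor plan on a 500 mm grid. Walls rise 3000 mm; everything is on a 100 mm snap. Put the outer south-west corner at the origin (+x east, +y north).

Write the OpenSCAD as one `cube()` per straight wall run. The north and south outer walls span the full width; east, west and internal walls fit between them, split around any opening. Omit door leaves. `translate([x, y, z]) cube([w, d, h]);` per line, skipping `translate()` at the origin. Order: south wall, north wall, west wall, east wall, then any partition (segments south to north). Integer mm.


cube([6000, 200, 3000]);
translate([0, 4300, 0]) cube([6000, 200, 3000]);
translate([0, 200, 0]) cube([200, 4100, 3000]);
translate([5800, 200, 0]) cube([200, 4100, 3000]);
translate([3000, 200, 0]) cube([200, 500, 3000]);
translate([3000, 1700, 0]) cube([200, 2600, 3000]);
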